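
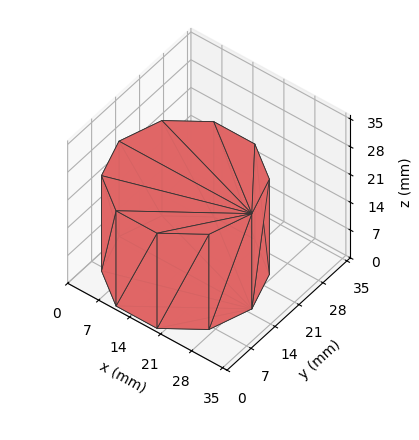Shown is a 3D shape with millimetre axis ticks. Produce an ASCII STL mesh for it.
Reading the render: the shape is a regular 10-sided prism (a cylinder approximated with 10 flat sides), circumscribed radius ≈ 15 mm, height ≈ 24 mm (dimensions read to the nearest mm from the axis ticks). For the STL, each face is triangulated and given an outward normal.

solid part
  facet normal 0.0000 0.0000 -1.0000
    outer loop
      vertex 19.635 29.266 0.000
      vertex 27.135 23.817 0.000
      vertex 30.000 15.000 0.000
    endloop
  endfacet
  facet normal 0.0000 0.0000 -1.0000
    outer loop
      vertex 10.365 29.266 0.000
      vertex 19.635 29.266 0.000
      vertex 30.000 15.000 0.000
    endloop
  endfacet
  facet normal 0.0000 0.0000 -1.0000
    outer loop
      vertex 2.865 23.817 0.000
      vertex 10.365 29.266 0.000
      vertex 30.000 15.000 0.000
    endloop
  endfacet
  facet normal 0.0000 0.0000 -1.0000
    outer loop
      vertex 0.000 15.000 0.000
      vertex 2.865 23.817 0.000
      vertex 30.000 15.000 0.000
    endloop
  endfacet
  facet normal 0.0000 0.0000 -1.0000
    outer loop
      vertex 2.865 6.183 0.000
      vertex 0.000 15.000 0.000
      vertex 30.000 15.000 0.000
    endloop
  endfacet
  facet normal 0.0000 0.0000 -1.0000
    outer loop
      vertex 10.365 0.734 0.000
      vertex 2.865 6.183 0.000
      vertex 30.000 15.000 0.000
    endloop
  endfacet
  facet normal 0.0000 0.0000 -1.0000
    outer loop
      vertex 19.635 0.734 0.000
      vertex 10.365 0.734 0.000
      vertex 30.000 15.000 0.000
    endloop
  endfacet
  facet normal 0.0000 0.0000 -1.0000
    outer loop
      vertex 27.135 6.183 0.000
      vertex 19.635 0.734 0.000
      vertex 30.000 15.000 0.000
    endloop
  endfacet
  facet normal 0.0000 0.0000 1.0000
    outer loop
      vertex 30.000 15.000 24.000
      vertex 27.135 23.817 24.000
      vertex 19.635 29.266 24.000
    endloop
  endfacet
  facet normal 0.0000 0.0000 1.0000
    outer loop
      vertex 30.000 15.000 24.000
      vertex 19.635 29.266 24.000
      vertex 10.365 29.266 24.000
    endloop
  endfacet
  facet normal 0.0000 0.0000 1.0000
    outer loop
      vertex 30.000 15.000 24.000
      vertex 10.365 29.266 24.000
      vertex 2.865 23.817 24.000
    endloop
  endfacet
  facet normal 0.0000 0.0000 1.0000
    outer loop
      vertex 30.000 15.000 24.000
      vertex 2.865 23.817 24.000
      vertex 0.000 15.000 24.000
    endloop
  endfacet
  facet normal 0.0000 0.0000 1.0000
    outer loop
      vertex 30.000 15.000 24.000
      vertex 0.000 15.000 24.000
      vertex 2.865 6.183 24.000
    endloop
  endfacet
  facet normal 0.0000 0.0000 1.0000
    outer loop
      vertex 30.000 15.000 24.000
      vertex 2.865 6.183 24.000
      vertex 10.365 0.734 24.000
    endloop
  endfacet
  facet normal 0.0000 0.0000 1.0000
    outer loop
      vertex 30.000 15.000 24.000
      vertex 10.365 0.734 24.000
      vertex 19.635 0.734 24.000
    endloop
  endfacet
  facet normal 0.0000 0.0000 1.0000
    outer loop
      vertex 30.000 15.000 24.000
      vertex 19.635 0.734 24.000
      vertex 27.135 6.183 24.000
    endloop
  endfacet
  facet normal 0.9511 0.3090 0.0000
    outer loop
      vertex 30.000 15.000 0.000
      vertex 27.135 23.817 0.000
      vertex 27.135 23.817 24.000
    endloop
  endfacet
  facet normal 0.9511 0.3090 0.0000
    outer loop
      vertex 30.000 15.000 0.000
      vertex 27.135 23.817 24.000
      vertex 30.000 15.000 24.000
    endloop
  endfacet
  facet normal 0.5878 0.8090 0.0000
    outer loop
      vertex 27.135 23.817 0.000
      vertex 19.635 29.266 0.000
      vertex 19.635 29.266 24.000
    endloop
  endfacet
  facet normal 0.5878 0.8090 0.0000
    outer loop
      vertex 27.135 23.817 0.000
      vertex 19.635 29.266 24.000
      vertex 27.135 23.817 24.000
    endloop
  endfacet
  facet normal 0.0000 1.0000 0.0000
    outer loop
      vertex 19.635 29.266 0.000
      vertex 10.365 29.266 0.000
      vertex 10.365 29.266 24.000
    endloop
  endfacet
  facet normal 0.0000 1.0000 0.0000
    outer loop
      vertex 19.635 29.266 0.000
      vertex 10.365 29.266 24.000
      vertex 19.635 29.266 24.000
    endloop
  endfacet
  facet normal -0.5878 0.8090 0.0000
    outer loop
      vertex 10.365 29.266 0.000
      vertex 2.865 23.817 0.000
      vertex 2.865 23.817 24.000
    endloop
  endfacet
  facet normal -0.5878 0.8090 0.0000
    outer loop
      vertex 10.365 29.266 0.000
      vertex 2.865 23.817 24.000
      vertex 10.365 29.266 24.000
    endloop
  endfacet
  facet normal -0.9511 0.3090 0.0000
    outer loop
      vertex 2.865 23.817 0.000
      vertex 0.000 15.000 0.000
      vertex 0.000 15.000 24.000
    endloop
  endfacet
  facet normal -0.9511 0.3090 0.0000
    outer loop
      vertex 2.865 23.817 0.000
      vertex 0.000 15.000 24.000
      vertex 2.865 23.817 24.000
    endloop
  endfacet
  facet normal -0.9511 -0.3090 0.0000
    outer loop
      vertex 0.000 15.000 0.000
      vertex 2.865 6.183 0.000
      vertex 2.865 6.183 24.000
    endloop
  endfacet
  facet normal -0.9511 -0.3090 0.0000
    outer loop
      vertex 0.000 15.000 0.000
      vertex 2.865 6.183 24.000
      vertex 0.000 15.000 24.000
    endloop
  endfacet
  facet normal -0.5878 -0.8090 0.0000
    outer loop
      vertex 2.865 6.183 0.000
      vertex 10.365 0.734 0.000
      vertex 10.365 0.734 24.000
    endloop
  endfacet
  facet normal -0.5878 -0.8090 0.0000
    outer loop
      vertex 2.865 6.183 0.000
      vertex 10.365 0.734 24.000
      vertex 2.865 6.183 24.000
    endloop
  endfacet
  facet normal 0.0000 -1.0000 0.0000
    outer loop
      vertex 10.365 0.734 0.000
      vertex 19.635 0.734 0.000
      vertex 19.635 0.734 24.000
    endloop
  endfacet
  facet normal 0.0000 -1.0000 0.0000
    outer loop
      vertex 10.365 0.734 0.000
      vertex 19.635 0.734 24.000
      vertex 10.365 0.734 24.000
    endloop
  endfacet
  facet normal 0.5878 -0.8090 0.0000
    outer loop
      vertex 19.635 0.734 0.000
      vertex 27.135 6.183 0.000
      vertex 27.135 6.183 24.000
    endloop
  endfacet
  facet normal 0.5878 -0.8090 0.0000
    outer loop
      vertex 19.635 0.734 0.000
      vertex 27.135 6.183 24.000
      vertex 19.635 0.734 24.000
    endloop
  endfacet
  facet normal 0.9511 -0.3090 0.0000
    outer loop
      vertex 27.135 6.183 0.000
      vertex 30.000 15.000 0.000
      vertex 30.000 15.000 24.000
    endloop
  endfacet
  facet normal 0.9511 -0.3090 0.0000
    outer loop
      vertex 27.135 6.183 0.000
      vertex 30.000 15.000 24.000
      vertex 27.135 6.183 24.000
    endloop
  endfacet
endsolid part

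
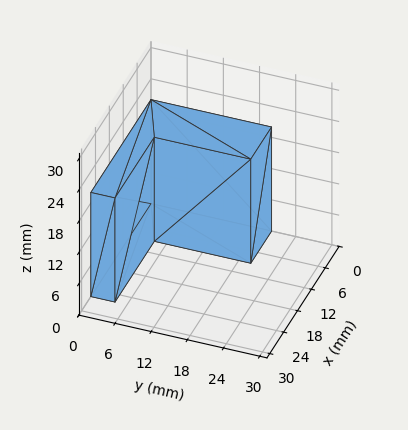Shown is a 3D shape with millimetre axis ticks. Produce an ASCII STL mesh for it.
Reading the render: the shape is an L-shaped prism: outer 26 × 20 mm, arm thicknesses ≈ 4 mm (horizontal) and 9 mm (vertical), extruded 20 mm in z (dimensions read to the nearest mm from the axis ticks). For the STL, each face is triangulated and given an outward normal.

solid part
  facet normal 0.0000 0.0000 -1.0000
    outer loop
      vertex 26.000 4.000 0.000
      vertex 26.000 0.000 0.000
      vertex 0.000 0.000 0.000
    endloop
  endfacet
  facet normal 0.0000 0.0000 -1.0000
    outer loop
      vertex 9.000 4.000 0.000
      vertex 26.000 4.000 0.000
      vertex 0.000 0.000 0.000
    endloop
  endfacet
  facet normal 0.0000 0.0000 -1.0000
    outer loop
      vertex 9.000 20.000 0.000
      vertex 9.000 4.000 0.000
      vertex 0.000 0.000 0.000
    endloop
  endfacet
  facet normal 0.0000 0.0000 -1.0000
    outer loop
      vertex 0.000 20.000 0.000
      vertex 9.000 20.000 0.000
      vertex 0.000 0.000 0.000
    endloop
  endfacet
  facet normal 0.0000 0.0000 1.0000
    outer loop
      vertex 0.000 0.000 20.000
      vertex 26.000 0.000 20.000
      vertex 26.000 4.000 20.000
    endloop
  endfacet
  facet normal 0.0000 0.0000 1.0000
    outer loop
      vertex 0.000 0.000 20.000
      vertex 26.000 4.000 20.000
      vertex 9.000 4.000 20.000
    endloop
  endfacet
  facet normal 0.0000 0.0000 1.0000
    outer loop
      vertex 0.000 0.000 20.000
      vertex 9.000 4.000 20.000
      vertex 9.000 20.000 20.000
    endloop
  endfacet
  facet normal 0.0000 0.0000 1.0000
    outer loop
      vertex 0.000 0.000 20.000
      vertex 9.000 20.000 20.000
      vertex 0.000 20.000 20.000
    endloop
  endfacet
  facet normal 0.0000 -1.0000 0.0000
    outer loop
      vertex 0.000 0.000 0.000
      vertex 26.000 0.000 0.000
      vertex 26.000 0.000 20.000
    endloop
  endfacet
  facet normal 0.0000 -1.0000 0.0000
    outer loop
      vertex 0.000 0.000 0.000
      vertex 26.000 0.000 20.000
      vertex 0.000 0.000 20.000
    endloop
  endfacet
  facet normal 1.0000 0.0000 0.0000
    outer loop
      vertex 26.000 0.000 0.000
      vertex 26.000 4.000 0.000
      vertex 26.000 4.000 20.000
    endloop
  endfacet
  facet normal 1.0000 0.0000 0.0000
    outer loop
      vertex 26.000 0.000 0.000
      vertex 26.000 4.000 20.000
      vertex 26.000 0.000 20.000
    endloop
  endfacet
  facet normal 0.0000 1.0000 0.0000
    outer loop
      vertex 26.000 4.000 0.000
      vertex 9.000 4.000 0.000
      vertex 9.000 4.000 20.000
    endloop
  endfacet
  facet normal 0.0000 1.0000 0.0000
    outer loop
      vertex 26.000 4.000 0.000
      vertex 9.000 4.000 20.000
      vertex 26.000 4.000 20.000
    endloop
  endfacet
  facet normal 1.0000 0.0000 0.0000
    outer loop
      vertex 9.000 4.000 0.000
      vertex 9.000 20.000 0.000
      vertex 9.000 20.000 20.000
    endloop
  endfacet
  facet normal 1.0000 0.0000 0.0000
    outer loop
      vertex 9.000 4.000 0.000
      vertex 9.000 20.000 20.000
      vertex 9.000 4.000 20.000
    endloop
  endfacet
  facet normal 0.0000 1.0000 0.0000
    outer loop
      vertex 9.000 20.000 0.000
      vertex 0.000 20.000 0.000
      vertex 0.000 20.000 20.000
    endloop
  endfacet
  facet normal 0.0000 1.0000 0.0000
    outer loop
      vertex 9.000 20.000 0.000
      vertex 0.000 20.000 20.000
      vertex 9.000 20.000 20.000
    endloop
  endfacet
  facet normal -1.0000 0.0000 0.0000
    outer loop
      vertex 0.000 20.000 0.000
      vertex 0.000 0.000 0.000
      vertex 0.000 0.000 20.000
    endloop
  endfacet
  facet normal -1.0000 0.0000 0.0000
    outer loop
      vertex 0.000 20.000 0.000
      vertex 0.000 0.000 20.000
      vertex 0.000 20.000 20.000
    endloop
  endfacet
endsolid part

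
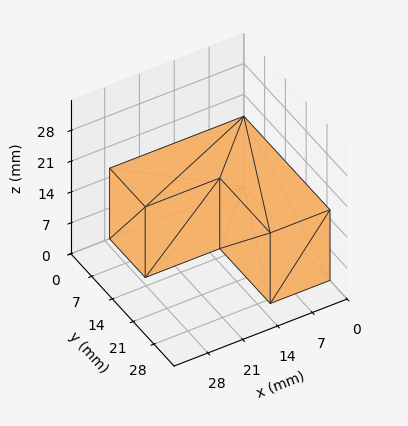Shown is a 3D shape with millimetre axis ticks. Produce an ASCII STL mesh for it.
Reading the render: the shape is an L-shaped prism: outer 27 × 29 mm, arm thicknesses ≈ 12 mm (horizontal) and 12 mm (vertical), extruded 16 mm in z (dimensions read to the nearest mm from the axis ticks). For the STL, each face is triangulated and given an outward normal.

solid part
  facet normal 0.0000 0.0000 -1.0000
    outer loop
      vertex 27.000 12.000 0.000
      vertex 27.000 0.000 0.000
      vertex 0.000 0.000 0.000
    endloop
  endfacet
  facet normal 0.0000 0.0000 -1.0000
    outer loop
      vertex 12.000 12.000 0.000
      vertex 27.000 12.000 0.000
      vertex 0.000 0.000 0.000
    endloop
  endfacet
  facet normal 0.0000 0.0000 -1.0000
    outer loop
      vertex 12.000 29.000 0.000
      vertex 12.000 12.000 0.000
      vertex 0.000 0.000 0.000
    endloop
  endfacet
  facet normal 0.0000 0.0000 -1.0000
    outer loop
      vertex 0.000 29.000 0.000
      vertex 12.000 29.000 0.000
      vertex 0.000 0.000 0.000
    endloop
  endfacet
  facet normal 0.0000 0.0000 1.0000
    outer loop
      vertex 0.000 0.000 16.000
      vertex 27.000 0.000 16.000
      vertex 27.000 12.000 16.000
    endloop
  endfacet
  facet normal 0.0000 0.0000 1.0000
    outer loop
      vertex 0.000 0.000 16.000
      vertex 27.000 12.000 16.000
      vertex 12.000 12.000 16.000
    endloop
  endfacet
  facet normal 0.0000 0.0000 1.0000
    outer loop
      vertex 0.000 0.000 16.000
      vertex 12.000 12.000 16.000
      vertex 12.000 29.000 16.000
    endloop
  endfacet
  facet normal 0.0000 0.0000 1.0000
    outer loop
      vertex 0.000 0.000 16.000
      vertex 12.000 29.000 16.000
      vertex 0.000 29.000 16.000
    endloop
  endfacet
  facet normal 0.0000 -1.0000 0.0000
    outer loop
      vertex 0.000 0.000 0.000
      vertex 27.000 0.000 0.000
      vertex 27.000 0.000 16.000
    endloop
  endfacet
  facet normal 0.0000 -1.0000 0.0000
    outer loop
      vertex 0.000 0.000 0.000
      vertex 27.000 0.000 16.000
      vertex 0.000 0.000 16.000
    endloop
  endfacet
  facet normal 1.0000 0.0000 0.0000
    outer loop
      vertex 27.000 0.000 0.000
      vertex 27.000 12.000 0.000
      vertex 27.000 12.000 16.000
    endloop
  endfacet
  facet normal 1.0000 0.0000 0.0000
    outer loop
      vertex 27.000 0.000 0.000
      vertex 27.000 12.000 16.000
      vertex 27.000 0.000 16.000
    endloop
  endfacet
  facet normal 0.0000 1.0000 0.0000
    outer loop
      vertex 27.000 12.000 0.000
      vertex 12.000 12.000 0.000
      vertex 12.000 12.000 16.000
    endloop
  endfacet
  facet normal 0.0000 1.0000 0.0000
    outer loop
      vertex 27.000 12.000 0.000
      vertex 12.000 12.000 16.000
      vertex 27.000 12.000 16.000
    endloop
  endfacet
  facet normal 1.0000 0.0000 0.0000
    outer loop
      vertex 12.000 12.000 0.000
      vertex 12.000 29.000 0.000
      vertex 12.000 29.000 16.000
    endloop
  endfacet
  facet normal 1.0000 0.0000 0.0000
    outer loop
      vertex 12.000 12.000 0.000
      vertex 12.000 29.000 16.000
      vertex 12.000 12.000 16.000
    endloop
  endfacet
  facet normal 0.0000 1.0000 0.0000
    outer loop
      vertex 12.000 29.000 0.000
      vertex 0.000 29.000 0.000
      vertex 0.000 29.000 16.000
    endloop
  endfacet
  facet normal 0.0000 1.0000 0.0000
    outer loop
      vertex 12.000 29.000 0.000
      vertex 0.000 29.000 16.000
      vertex 12.000 29.000 16.000
    endloop
  endfacet
  facet normal -1.0000 0.0000 0.0000
    outer loop
      vertex 0.000 29.000 0.000
      vertex 0.000 0.000 0.000
      vertex 0.000 0.000 16.000
    endloop
  endfacet
  facet normal -1.0000 0.0000 0.0000
    outer loop
      vertex 0.000 29.000 0.000
      vertex 0.000 0.000 16.000
      vertex 0.000 29.000 16.000
    endloop
  endfacet
endsolid part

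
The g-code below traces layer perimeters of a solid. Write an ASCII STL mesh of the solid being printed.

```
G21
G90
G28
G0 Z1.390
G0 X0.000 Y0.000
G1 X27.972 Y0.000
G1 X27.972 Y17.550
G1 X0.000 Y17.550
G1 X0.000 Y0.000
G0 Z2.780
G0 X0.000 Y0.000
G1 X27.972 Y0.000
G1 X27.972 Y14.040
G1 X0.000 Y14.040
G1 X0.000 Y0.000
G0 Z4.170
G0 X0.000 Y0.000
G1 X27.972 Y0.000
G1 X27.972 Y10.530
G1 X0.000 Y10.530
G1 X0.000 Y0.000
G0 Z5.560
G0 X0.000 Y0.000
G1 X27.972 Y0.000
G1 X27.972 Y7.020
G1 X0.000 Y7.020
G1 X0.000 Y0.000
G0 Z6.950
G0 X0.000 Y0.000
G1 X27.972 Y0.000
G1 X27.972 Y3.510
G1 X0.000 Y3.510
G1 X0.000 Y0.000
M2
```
solid part
  facet normal 0.0000 0.0000 -1.0000
    outer loop
      vertex 27.972 21.060 0.000
      vertex 27.972 0.000 0.000
      vertex 0.000 0.000 0.000
    endloop
  endfacet
  facet normal 0.0000 0.0000 -1.0000
    outer loop
      vertex 0.000 21.060 0.000
      vertex 27.972 21.060 0.000
      vertex 0.000 0.000 0.000
    endloop
  endfacet
  facet normal 0.0000 -1.0000 0.0000
    outer loop
      vertex 0.000 0.000 0.000
      vertex 27.972 0.000 0.000
      vertex 27.972 0.000 8.340
    endloop
  endfacet
  facet normal 0.0000 -1.0000 0.0000
    outer loop
      vertex 0.000 0.000 0.000
      vertex 27.972 0.000 8.340
      vertex 0.000 0.000 8.340
    endloop
  endfacet
  facet normal 0.0000 0.3682 0.9297
    outer loop
      vertex 0.000 0.000 8.340
      vertex 27.972 0.000 8.340
      vertex 27.972 21.060 0.000
    endloop
  endfacet
  facet normal 0.0000 0.3682 0.9297
    outer loop
      vertex 0.000 0.000 8.340
      vertex 27.972 21.060 0.000
      vertex 0.000 21.060 0.000
    endloop
  endfacet
  facet normal -1.0000 0.0000 0.0000
    outer loop
      vertex 0.000 0.000 8.340
      vertex 0.000 21.060 0.000
      vertex 0.000 0.000 0.000
    endloop
  endfacet
  facet normal 1.0000 0.0000 0.0000
    outer loop
      vertex 27.972 0.000 0.000
      vertex 27.972 21.060 0.000
      vertex 27.972 0.000 8.340
    endloop
  endfacet
endsolid part

The G0 Z moves step by Δz≈1.390 mm. The G1 loops shrink linearly with z, so the solid tapers from its base footprint up to z≈8.34. Closing with a flat bottom cap and the tapered top and triangulating gives 8 facets — a wedge (ramp): 28 × 21.1 mm base, rising to 8.34 mm along the y=0 edge and sloping linearly to z=0 at y=21.1.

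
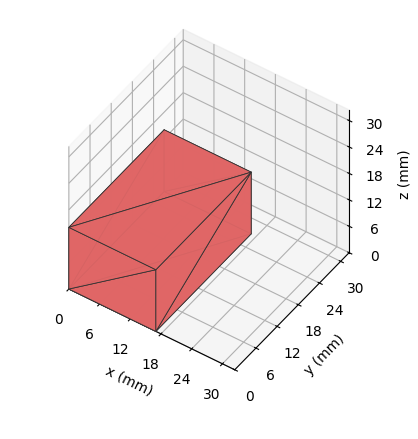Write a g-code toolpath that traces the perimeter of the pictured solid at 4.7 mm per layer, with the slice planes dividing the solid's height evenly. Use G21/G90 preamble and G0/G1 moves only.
Reading the render: the shape is a rectangular box, roughly 17 × 27 mm footprint and 14 mm tall (dimensions read to the nearest mm from the axis ticks). For the g-code, the solid's height is divided into equal slices at the stated Δz and each level perimeter traced with G1 moves after a G0 lift.

; perimeter-only toolpath
G21 ; units = mm
G90 ; absolute positioning
G28 ; home
; layer 1
G0 Z4.7
G0 X0.0 Y0.0
G1 X17.0 Y0.0
G1 X17.0 Y27.0
G1 X0.0 Y27.0
G1 X0.0 Y0.0
; layer 2
G0 Z9.3
G0 X0.0 Y0.0
G1 X17.0 Y0.0
G1 X17.0 Y27.0
G1 X0.0 Y27.0
G1 X0.0 Y0.0
; layer 3
G0 Z14.0
G0 X0.0 Y0.0
G1 X17.0 Y0.0
G1 X17.0 Y27.0
G1 X0.0 Y27.0
G1 X0.0 Y0.0
M2 ; end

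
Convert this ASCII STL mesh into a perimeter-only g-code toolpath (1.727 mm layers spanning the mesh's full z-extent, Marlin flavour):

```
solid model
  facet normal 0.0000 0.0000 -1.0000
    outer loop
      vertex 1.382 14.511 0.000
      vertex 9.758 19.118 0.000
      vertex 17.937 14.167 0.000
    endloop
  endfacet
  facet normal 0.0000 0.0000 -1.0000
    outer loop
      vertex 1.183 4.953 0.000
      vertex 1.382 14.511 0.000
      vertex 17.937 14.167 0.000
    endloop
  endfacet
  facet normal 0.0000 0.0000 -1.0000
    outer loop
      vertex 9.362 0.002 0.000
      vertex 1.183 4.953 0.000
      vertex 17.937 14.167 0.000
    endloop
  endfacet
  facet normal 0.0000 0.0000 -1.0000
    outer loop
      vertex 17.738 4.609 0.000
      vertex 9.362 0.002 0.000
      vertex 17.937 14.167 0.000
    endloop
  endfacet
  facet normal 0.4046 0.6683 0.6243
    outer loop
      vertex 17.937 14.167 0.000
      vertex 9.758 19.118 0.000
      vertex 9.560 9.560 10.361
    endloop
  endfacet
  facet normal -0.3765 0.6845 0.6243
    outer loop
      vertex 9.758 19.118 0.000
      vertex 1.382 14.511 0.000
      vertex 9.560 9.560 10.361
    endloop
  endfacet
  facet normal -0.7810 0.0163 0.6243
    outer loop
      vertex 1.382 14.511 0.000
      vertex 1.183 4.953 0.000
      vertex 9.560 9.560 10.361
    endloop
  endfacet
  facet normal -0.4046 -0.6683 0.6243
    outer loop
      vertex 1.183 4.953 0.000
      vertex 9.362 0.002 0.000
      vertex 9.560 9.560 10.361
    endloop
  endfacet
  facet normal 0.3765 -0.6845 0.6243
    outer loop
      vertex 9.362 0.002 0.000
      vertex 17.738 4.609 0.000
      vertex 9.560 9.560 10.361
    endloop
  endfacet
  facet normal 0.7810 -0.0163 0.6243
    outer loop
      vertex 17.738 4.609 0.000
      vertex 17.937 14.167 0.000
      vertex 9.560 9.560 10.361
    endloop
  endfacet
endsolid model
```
; perimeter-only toolpath
G21 ; units = mm
G90 ; absolute positioning
G28 ; home
; layer 1
G0 Z1.727
G0 X16.541 Y13.399
G1 X9.725 Y17.525
G1 X2.745 Y13.686
G1 X2.579 Y5.721
G1 X9.395 Y1.595
G1 X16.375 Y5.434
G1 X16.541 Y13.399
; layer 2
G0 Z3.454
G0 X15.145 Y12.631
G1 X9.692 Y15.932
G1 X4.108 Y12.861
G1 X3.975 Y6.489
G1 X9.428 Y3.188
G1 X15.012 Y6.259
G1 X15.145 Y12.631
; layer 3
G0 Z5.181
G0 X13.748 Y11.864
G1 X9.659 Y14.339
G1 X5.471 Y12.035
G1 X5.372 Y7.257
G1 X9.461 Y4.781
G1 X13.649 Y7.085
G1 X13.748 Y11.864
; layer 4
G0 Z6.907
G0 X12.352 Y11.096
G1 X9.626 Y12.746
G1 X6.834 Y11.210
G1 X6.768 Y8.024
G1 X9.494 Y6.374
G1 X12.286 Y7.910
G1 X12.352 Y11.096
; layer 5
G0 Z8.634
G0 X10.956 Y10.328
G1 X9.593 Y11.153
G1 X8.197 Y10.385
G1 X8.164 Y8.792
G1 X9.527 Y7.967
G1 X10.923 Y8.735
G1 X10.956 Y10.328
M2 ; end

The solid is a regular 6-sided pyramid, base circumscribed radius ≈ 9.56 mm, apex at z ≈ 10.4 mm. Slicing at Δz = 1.727 mm — 6 equal slices spanning the solid's height, so layer i sits at z = i·h/6 — gives 5 non-empty perimeters. Each is a 6-segment closed polygon; G0 lifts to the layer z and rapids to the start vertex, then G1 traces the edges. The cross-section shrinks linearly with z (the slice at the apex is degenerate and omitted).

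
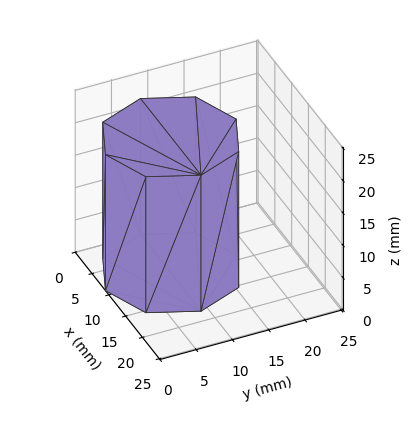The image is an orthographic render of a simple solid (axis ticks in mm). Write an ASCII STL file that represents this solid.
Reading the render: the shape is a regular 8-sided prism (a cylinder approximated with 8 flat sides), circumscribed radius ≈ 9 mm, height ≈ 21 mm (dimensions read to the nearest mm from the axis ticks). For the STL, each face is triangulated and given an outward normal.

solid part
  facet normal 0.0000 0.0000 -1.0000
    outer loop
      vertex 9.0 18.0 0.0
      vertex 15.4 15.4 0.0
      vertex 18.0 9.0 0.0
    endloop
  endfacet
  facet normal 0.0000 0.0000 -1.0000
    outer loop
      vertex 2.6 15.4 0.0
      vertex 9.0 18.0 0.0
      vertex 18.0 9.0 0.0
    endloop
  endfacet
  facet normal 0.0000 0.0000 -1.0000
    outer loop
      vertex 0.0 9.0 0.0
      vertex 2.6 15.4 0.0
      vertex 18.0 9.0 0.0
    endloop
  endfacet
  facet normal 0.0000 0.0000 -1.0000
    outer loop
      vertex 2.6 2.6 0.0
      vertex 0.0 9.0 0.0
      vertex 18.0 9.0 0.0
    endloop
  endfacet
  facet normal 0.0000 0.0000 -1.0000
    outer loop
      vertex 9.0 0.0 0.0
      vertex 2.6 2.6 0.0
      vertex 18.0 9.0 0.0
    endloop
  endfacet
  facet normal 0.0000 0.0000 -1.0000
    outer loop
      vertex 15.4 2.6 0.0
      vertex 9.0 0.0 0.0
      vertex 18.0 9.0 0.0
    endloop
  endfacet
  facet normal 0.0000 0.0000 1.0000
    outer loop
      vertex 18.0 9.0 21.0
      vertex 15.4 15.4 21.0
      vertex 9.0 18.0 21.0
    endloop
  endfacet
  facet normal 0.0000 0.0000 1.0000
    outer loop
      vertex 18.0 9.0 21.0
      vertex 9.0 18.0 21.0
      vertex 2.6 15.4 21.0
    endloop
  endfacet
  facet normal 0.0000 0.0000 1.0000
    outer loop
      vertex 18.0 9.0 21.0
      vertex 2.6 15.4 21.0
      vertex 0.0 9.0 21.0
    endloop
  endfacet
  facet normal 0.0000 0.0000 1.0000
    outer loop
      vertex 18.0 9.0 21.0
      vertex 0.0 9.0 21.0
      vertex 2.6 2.6 21.0
    endloop
  endfacet
  facet normal 0.0000 0.0000 1.0000
    outer loop
      vertex 18.0 9.0 21.0
      vertex 2.6 2.6 21.0
      vertex 9.0 0.0 21.0
    endloop
  endfacet
  facet normal 0.0000 0.0000 1.0000
    outer loop
      vertex 18.0 9.0 21.0
      vertex 9.0 0.0 21.0
      vertex 15.4 2.6 21.0
    endloop
  endfacet
  facet normal 0.9265 0.3764 0.0000
    outer loop
      vertex 18.0 9.0 0.0
      vertex 15.4 15.4 0.0
      vertex 15.4 15.4 21.0
    endloop
  endfacet
  facet normal 0.9265 0.3764 0.0000
    outer loop
      vertex 18.0 9.0 0.0
      vertex 15.4 15.4 21.0
      vertex 18.0 9.0 21.0
    endloop
  endfacet
  facet normal 0.3764 0.9265 0.0000
    outer loop
      vertex 15.4 15.4 0.0
      vertex 9.0 18.0 0.0
      vertex 9.0 18.0 21.0
    endloop
  endfacet
  facet normal 0.3764 0.9265 0.0000
    outer loop
      vertex 15.4 15.4 0.0
      vertex 9.0 18.0 21.0
      vertex 15.4 15.4 21.0
    endloop
  endfacet
  facet normal -0.3764 0.9265 0.0000
    outer loop
      vertex 9.0 18.0 0.0
      vertex 2.6 15.4 0.0
      vertex 2.6 15.4 21.0
    endloop
  endfacet
  facet normal -0.3764 0.9265 0.0000
    outer loop
      vertex 9.0 18.0 0.0
      vertex 2.6 15.4 21.0
      vertex 9.0 18.0 21.0
    endloop
  endfacet
  facet normal -0.9265 0.3764 0.0000
    outer loop
      vertex 2.6 15.4 0.0
      vertex 0.0 9.0 0.0
      vertex 0.0 9.0 21.0
    endloop
  endfacet
  facet normal -0.9265 0.3764 0.0000
    outer loop
      vertex 2.6 15.4 0.0
      vertex 0.0 9.0 21.0
      vertex 2.6 15.4 21.0
    endloop
  endfacet
  facet normal -0.9265 -0.3764 0.0000
    outer loop
      vertex 0.0 9.0 0.0
      vertex 2.6 2.6 0.0
      vertex 2.6 2.6 21.0
    endloop
  endfacet
  facet normal -0.9265 -0.3764 0.0000
    outer loop
      vertex 0.0 9.0 0.0
      vertex 2.6 2.6 21.0
      vertex 0.0 9.0 21.0
    endloop
  endfacet
  facet normal -0.3764 -0.9265 0.0000
    outer loop
      vertex 2.6 2.6 0.0
      vertex 9.0 0.0 0.0
      vertex 9.0 0.0 21.0
    endloop
  endfacet
  facet normal -0.3764 -0.9265 0.0000
    outer loop
      vertex 2.6 2.6 0.0
      vertex 9.0 0.0 21.0
      vertex 2.6 2.6 21.0
    endloop
  endfacet
  facet normal 0.3764 -0.9265 0.0000
    outer loop
      vertex 9.0 0.0 0.0
      vertex 15.4 2.6 0.0
      vertex 15.4 2.6 21.0
    endloop
  endfacet
  facet normal 0.3764 -0.9265 0.0000
    outer loop
      vertex 9.0 0.0 0.0
      vertex 15.4 2.6 21.0
      vertex 9.0 0.0 21.0
    endloop
  endfacet
  facet normal 0.9265 -0.3764 0.0000
    outer loop
      vertex 15.4 2.6 0.0
      vertex 18.0 9.0 0.0
      vertex 18.0 9.0 21.0
    endloop
  endfacet
  facet normal 0.9265 -0.3764 0.0000
    outer loop
      vertex 15.4 2.6 0.0
      vertex 18.0 9.0 21.0
      vertex 15.4 2.6 21.0
    endloop
  endfacet
endsolid part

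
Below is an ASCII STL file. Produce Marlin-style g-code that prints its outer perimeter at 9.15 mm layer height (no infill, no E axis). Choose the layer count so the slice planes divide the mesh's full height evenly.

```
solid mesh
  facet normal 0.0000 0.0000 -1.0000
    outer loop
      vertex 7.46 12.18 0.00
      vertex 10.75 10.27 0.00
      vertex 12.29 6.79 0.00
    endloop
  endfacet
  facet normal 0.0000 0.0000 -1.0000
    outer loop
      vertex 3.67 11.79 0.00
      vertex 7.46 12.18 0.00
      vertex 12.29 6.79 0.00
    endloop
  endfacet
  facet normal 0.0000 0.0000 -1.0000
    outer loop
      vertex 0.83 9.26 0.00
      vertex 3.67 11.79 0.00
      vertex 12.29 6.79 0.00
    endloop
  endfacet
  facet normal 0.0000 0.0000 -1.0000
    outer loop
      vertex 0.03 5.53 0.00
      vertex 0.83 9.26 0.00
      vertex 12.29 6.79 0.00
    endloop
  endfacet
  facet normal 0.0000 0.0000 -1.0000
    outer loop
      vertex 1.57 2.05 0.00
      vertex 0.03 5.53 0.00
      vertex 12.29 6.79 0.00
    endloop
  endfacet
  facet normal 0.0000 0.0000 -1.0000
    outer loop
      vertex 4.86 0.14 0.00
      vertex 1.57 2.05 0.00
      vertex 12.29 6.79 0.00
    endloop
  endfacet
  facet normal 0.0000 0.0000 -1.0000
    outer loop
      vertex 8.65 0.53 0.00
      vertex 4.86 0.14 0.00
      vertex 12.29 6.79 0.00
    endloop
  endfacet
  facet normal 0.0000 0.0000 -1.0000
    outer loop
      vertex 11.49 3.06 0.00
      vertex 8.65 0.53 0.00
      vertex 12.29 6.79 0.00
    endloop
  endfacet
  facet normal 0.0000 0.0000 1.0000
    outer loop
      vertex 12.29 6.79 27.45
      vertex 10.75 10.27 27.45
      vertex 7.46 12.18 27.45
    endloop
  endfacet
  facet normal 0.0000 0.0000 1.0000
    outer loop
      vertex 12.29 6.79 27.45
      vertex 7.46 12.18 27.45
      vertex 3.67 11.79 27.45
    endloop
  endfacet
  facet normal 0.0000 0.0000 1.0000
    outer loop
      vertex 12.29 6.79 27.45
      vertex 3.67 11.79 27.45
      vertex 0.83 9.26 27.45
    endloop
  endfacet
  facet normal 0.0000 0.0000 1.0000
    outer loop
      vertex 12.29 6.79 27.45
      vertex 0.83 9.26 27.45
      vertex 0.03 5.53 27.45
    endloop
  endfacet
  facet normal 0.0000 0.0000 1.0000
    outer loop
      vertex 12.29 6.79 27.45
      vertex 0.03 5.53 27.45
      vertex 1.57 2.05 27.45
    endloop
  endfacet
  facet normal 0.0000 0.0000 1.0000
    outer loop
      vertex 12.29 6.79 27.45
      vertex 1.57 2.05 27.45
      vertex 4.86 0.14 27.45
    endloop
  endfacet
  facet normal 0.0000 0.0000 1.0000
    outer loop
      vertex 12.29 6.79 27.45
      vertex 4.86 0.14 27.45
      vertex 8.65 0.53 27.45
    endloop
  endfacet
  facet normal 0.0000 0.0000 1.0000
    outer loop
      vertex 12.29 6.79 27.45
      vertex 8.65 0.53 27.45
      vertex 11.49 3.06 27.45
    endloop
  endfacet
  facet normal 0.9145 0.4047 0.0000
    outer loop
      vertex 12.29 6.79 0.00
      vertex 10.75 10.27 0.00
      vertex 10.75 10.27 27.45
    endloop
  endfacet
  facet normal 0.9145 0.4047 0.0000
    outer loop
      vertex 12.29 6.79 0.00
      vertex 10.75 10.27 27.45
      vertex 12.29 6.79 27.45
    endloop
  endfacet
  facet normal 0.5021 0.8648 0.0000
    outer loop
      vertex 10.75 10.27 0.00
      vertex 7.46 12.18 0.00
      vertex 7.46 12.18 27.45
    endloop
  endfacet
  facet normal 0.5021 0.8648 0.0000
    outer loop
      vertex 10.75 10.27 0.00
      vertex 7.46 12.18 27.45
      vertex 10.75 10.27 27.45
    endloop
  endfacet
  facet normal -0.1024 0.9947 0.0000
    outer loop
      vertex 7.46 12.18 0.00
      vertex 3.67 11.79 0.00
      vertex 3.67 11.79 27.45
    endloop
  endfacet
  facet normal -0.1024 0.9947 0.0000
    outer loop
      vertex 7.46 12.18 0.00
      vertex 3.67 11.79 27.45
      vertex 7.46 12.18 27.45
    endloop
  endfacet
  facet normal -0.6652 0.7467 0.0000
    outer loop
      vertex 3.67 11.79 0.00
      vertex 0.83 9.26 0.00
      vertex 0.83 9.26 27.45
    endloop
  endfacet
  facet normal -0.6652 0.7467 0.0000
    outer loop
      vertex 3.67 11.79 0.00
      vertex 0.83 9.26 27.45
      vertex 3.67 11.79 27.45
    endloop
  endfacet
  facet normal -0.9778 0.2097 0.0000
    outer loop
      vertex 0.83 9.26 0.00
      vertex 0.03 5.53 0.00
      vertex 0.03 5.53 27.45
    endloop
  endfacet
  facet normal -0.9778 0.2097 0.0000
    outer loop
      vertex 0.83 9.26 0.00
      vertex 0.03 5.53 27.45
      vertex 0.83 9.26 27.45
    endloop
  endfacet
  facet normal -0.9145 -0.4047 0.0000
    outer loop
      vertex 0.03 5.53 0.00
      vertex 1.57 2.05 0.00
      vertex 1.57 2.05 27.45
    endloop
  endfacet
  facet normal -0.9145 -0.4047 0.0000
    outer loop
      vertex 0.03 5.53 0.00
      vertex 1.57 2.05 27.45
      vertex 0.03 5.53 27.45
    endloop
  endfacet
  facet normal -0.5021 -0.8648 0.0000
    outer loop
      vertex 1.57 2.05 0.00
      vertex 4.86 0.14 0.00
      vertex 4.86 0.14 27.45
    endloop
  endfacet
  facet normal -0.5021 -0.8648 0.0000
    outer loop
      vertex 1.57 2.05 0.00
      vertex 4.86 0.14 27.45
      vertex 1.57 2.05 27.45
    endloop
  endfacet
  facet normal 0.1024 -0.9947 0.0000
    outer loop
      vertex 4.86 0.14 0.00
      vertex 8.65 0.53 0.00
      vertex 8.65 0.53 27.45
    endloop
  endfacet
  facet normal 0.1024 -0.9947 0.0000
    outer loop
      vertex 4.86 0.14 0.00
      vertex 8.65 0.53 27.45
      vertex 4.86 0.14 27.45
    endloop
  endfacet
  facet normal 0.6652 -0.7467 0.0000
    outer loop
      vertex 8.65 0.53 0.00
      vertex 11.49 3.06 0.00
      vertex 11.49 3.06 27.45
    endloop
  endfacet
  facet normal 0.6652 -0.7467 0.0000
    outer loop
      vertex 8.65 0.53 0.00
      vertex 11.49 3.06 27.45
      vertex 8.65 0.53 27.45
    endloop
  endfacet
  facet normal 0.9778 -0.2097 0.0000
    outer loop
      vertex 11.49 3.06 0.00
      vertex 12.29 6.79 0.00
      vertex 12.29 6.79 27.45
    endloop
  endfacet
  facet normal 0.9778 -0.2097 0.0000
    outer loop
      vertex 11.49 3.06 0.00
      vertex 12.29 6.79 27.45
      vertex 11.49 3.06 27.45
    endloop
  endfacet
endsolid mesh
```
; perimeter-only toolpath
G21 ; units = mm
G90 ; absolute positioning
G28 ; home
; layer 1
G0 Z9.15
G0 X12.29 Y6.79
G1 X10.75 Y10.27
G1 X7.46 Y12.18
G1 X3.67 Y11.79
G1 X0.83 Y9.26
G1 X0.03 Y5.53
G1 X1.57 Y2.05
G1 X4.86 Y0.14
G1 X8.65 Y0.53
G1 X11.49 Y3.06
G1 X12.29 Y6.79
; layer 2
G0 Z18.30
G0 X12.29 Y6.79
G1 X10.75 Y10.27
G1 X7.46 Y12.18
G1 X3.67 Y11.79
G1 X0.83 Y9.26
G1 X0.03 Y5.53
G1 X1.57 Y2.05
G1 X4.86 Y0.14
G1 X8.65 Y0.53
G1 X11.49 Y3.06
G1 X12.29 Y6.79
; layer 3
G0 Z27.45
G0 X12.29 Y6.79
G1 X10.75 Y10.27
G1 X7.46 Y12.18
G1 X3.67 Y11.79
G1 X0.83 Y9.26
G1 X0.03 Y5.53
G1 X1.57 Y2.05
G1 X4.86 Y0.14
G1 X8.65 Y0.53
G1 X11.49 Y3.06
G1 X12.29 Y6.79
M2 ; end

The solid is a regular 10-sided prism (a cylinder approximated with 10 flat sides), circumscribed radius ≈ 6.16 mm, height ≈ 27.4 mm. Slicing at Δz = 9.15 mm — 3 equal slices spanning the solid's height, so layer i sits at z = i·h/3 — gives 3 non-empty perimeters. Each is a 10-segment closed polygon; G0 lifts to the layer z and rapids to the start vertex, then G1 traces the edges.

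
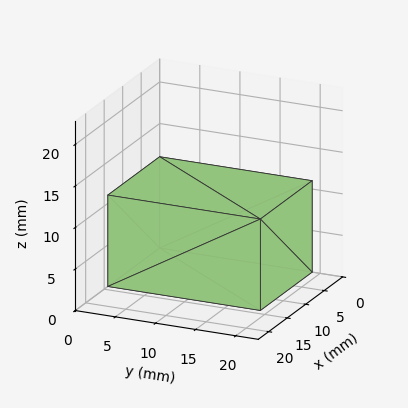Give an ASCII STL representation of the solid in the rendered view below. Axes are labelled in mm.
Reading the render: the shape is a rectangular box, roughly 14 × 19 mm footprint and 11 mm tall (dimensions read to the nearest mm from the axis ticks). For the STL, each face is triangulated and given an outward normal.

solid part
  facet normal 0.0000 0.0000 -1.0000
    outer loop
      vertex 14.00 19.00 0.00
      vertex 14.00 0.00 0.00
      vertex 0.00 0.00 0.00
    endloop
  endfacet
  facet normal 0.0000 0.0000 -1.0000
    outer loop
      vertex 0.00 19.00 0.00
      vertex 14.00 19.00 0.00
      vertex 0.00 0.00 0.00
    endloop
  endfacet
  facet normal 0.0000 0.0000 1.0000
    outer loop
      vertex 0.00 0.00 11.00
      vertex 14.00 0.00 11.00
      vertex 14.00 19.00 11.00
    endloop
  endfacet
  facet normal 0.0000 0.0000 1.0000
    outer loop
      vertex 0.00 0.00 11.00
      vertex 14.00 19.00 11.00
      vertex 0.00 19.00 11.00
    endloop
  endfacet
  facet normal 0.0000 -1.0000 0.0000
    outer loop
      vertex 0.00 0.00 0.00
      vertex 14.00 0.00 0.00
      vertex 14.00 0.00 11.00
    endloop
  endfacet
  facet normal 0.0000 -1.0000 0.0000
    outer loop
      vertex 0.00 0.00 0.00
      vertex 14.00 0.00 11.00
      vertex 0.00 0.00 11.00
    endloop
  endfacet
  facet normal 0.0000 1.0000 0.0000
    outer loop
      vertex 14.00 19.00 11.00
      vertex 14.00 19.00 0.00
      vertex 0.00 19.00 0.00
    endloop
  endfacet
  facet normal 0.0000 1.0000 0.0000
    outer loop
      vertex 0.00 19.00 11.00
      vertex 14.00 19.00 11.00
      vertex 0.00 19.00 0.00
    endloop
  endfacet
  facet normal -1.0000 0.0000 0.0000
    outer loop
      vertex 0.00 19.00 11.00
      vertex 0.00 19.00 0.00
      vertex 0.00 0.00 0.00
    endloop
  endfacet
  facet normal -1.0000 0.0000 0.0000
    outer loop
      vertex 0.00 0.00 11.00
      vertex 0.00 19.00 11.00
      vertex 0.00 0.00 0.00
    endloop
  endfacet
  facet normal 1.0000 0.0000 0.0000
    outer loop
      vertex 14.00 0.00 0.00
      vertex 14.00 19.00 0.00
      vertex 14.00 19.00 11.00
    endloop
  endfacet
  facet normal 1.0000 0.0000 0.0000
    outer loop
      vertex 14.00 0.00 0.00
      vertex 14.00 19.00 11.00
      vertex 14.00 0.00 11.00
    endloop
  endfacet
endsolid part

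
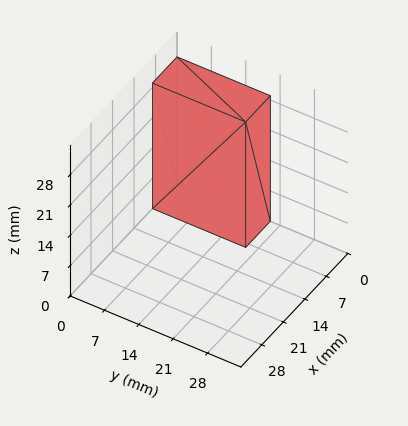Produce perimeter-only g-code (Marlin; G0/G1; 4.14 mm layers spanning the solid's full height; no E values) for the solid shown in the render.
Reading the render: the shape is a rectangular box, roughly 8 × 19 mm footprint and 29 mm tall (dimensions read to the nearest mm from the axis ticks). For the g-code, the solid's height is divided into equal slices at the stated Δz and each level perimeter traced with G1 moves after a G0 lift.

; perimeter-only toolpath
G21 ; units = mm
G90 ; absolute positioning
G28 ; home
; layer 1
G0 Z4.14
G0 X0.00 Y0.00
G1 X8.00 Y0.00
G1 X8.00 Y19.00
G1 X0.00 Y19.00
G1 X0.00 Y0.00
; layer 2
G0 Z8.29
G0 X0.00 Y0.00
G1 X8.00 Y0.00
G1 X8.00 Y19.00
G1 X0.00 Y19.00
G1 X0.00 Y0.00
; layer 3
G0 Z12.43
G0 X0.00 Y0.00
G1 X8.00 Y0.00
G1 X8.00 Y19.00
G1 X0.00 Y19.00
G1 X0.00 Y0.00
; layer 4
G0 Z16.57
G0 X0.00 Y0.00
G1 X8.00 Y0.00
G1 X8.00 Y19.00
G1 X0.00 Y19.00
G1 X0.00 Y0.00
; layer 5
G0 Z20.71
G0 X0.00 Y0.00
G1 X8.00 Y0.00
G1 X8.00 Y19.00
G1 X0.00 Y19.00
G1 X0.00 Y0.00
; layer 6
G0 Z24.86
G0 X0.00 Y0.00
G1 X8.00 Y0.00
G1 X8.00 Y19.00
G1 X0.00 Y19.00
G1 X0.00 Y0.00
; layer 7
G0 Z29.00
G0 X0.00 Y0.00
G1 X8.00 Y0.00
G1 X8.00 Y19.00
G1 X0.00 Y19.00
G1 X0.00 Y0.00
M2 ; end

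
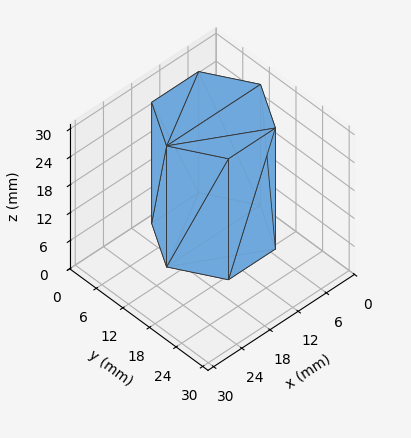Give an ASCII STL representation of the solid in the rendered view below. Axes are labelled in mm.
Reading the render: the shape is a regular 6-sided prism (a cylinder approximated with 6 flat sides), circumscribed radius ≈ 10 mm, height ≈ 26 mm (dimensions read to the nearest mm from the axis ticks). For the STL, each face is triangulated and given an outward normal.

solid part
  facet normal 0.0000 0.0000 -1.0000
    outer loop
      vertex 5.000 18.660 0.000
      vertex 15.000 18.660 0.000
      vertex 20.000 10.000 0.000
    endloop
  endfacet
  facet normal 0.0000 0.0000 -1.0000
    outer loop
      vertex 0.000 10.000 0.000
      vertex 5.000 18.660 0.000
      vertex 20.000 10.000 0.000
    endloop
  endfacet
  facet normal 0.0000 0.0000 -1.0000
    outer loop
      vertex 5.000 1.340 0.000
      vertex 0.000 10.000 0.000
      vertex 20.000 10.000 0.000
    endloop
  endfacet
  facet normal 0.0000 0.0000 -1.0000
    outer loop
      vertex 15.000 1.340 0.000
      vertex 5.000 1.340 0.000
      vertex 20.000 10.000 0.000
    endloop
  endfacet
  facet normal 0.0000 0.0000 1.0000
    outer loop
      vertex 20.000 10.000 26.000
      vertex 15.000 18.660 26.000
      vertex 5.000 18.660 26.000
    endloop
  endfacet
  facet normal 0.0000 0.0000 1.0000
    outer loop
      vertex 20.000 10.000 26.000
      vertex 5.000 18.660 26.000
      vertex 0.000 10.000 26.000
    endloop
  endfacet
  facet normal 0.0000 0.0000 1.0000
    outer loop
      vertex 20.000 10.000 26.000
      vertex 0.000 10.000 26.000
      vertex 5.000 1.340 26.000
    endloop
  endfacet
  facet normal 0.0000 0.0000 1.0000
    outer loop
      vertex 20.000 10.000 26.000
      vertex 5.000 1.340 26.000
      vertex 15.000 1.340 26.000
    endloop
  endfacet
  facet normal 0.8660 0.5000 0.0000
    outer loop
      vertex 20.000 10.000 0.000
      vertex 15.000 18.660 0.000
      vertex 15.000 18.660 26.000
    endloop
  endfacet
  facet normal 0.8660 0.5000 0.0000
    outer loop
      vertex 20.000 10.000 0.000
      vertex 15.000 18.660 26.000
      vertex 20.000 10.000 26.000
    endloop
  endfacet
  facet normal 0.0000 1.0000 0.0000
    outer loop
      vertex 15.000 18.660 0.000
      vertex 5.000 18.660 0.000
      vertex 5.000 18.660 26.000
    endloop
  endfacet
  facet normal 0.0000 1.0000 0.0000
    outer loop
      vertex 15.000 18.660 0.000
      vertex 5.000 18.660 26.000
      vertex 15.000 18.660 26.000
    endloop
  endfacet
  facet normal -0.8660 0.5000 0.0000
    outer loop
      vertex 5.000 18.660 0.000
      vertex 0.000 10.000 0.000
      vertex 0.000 10.000 26.000
    endloop
  endfacet
  facet normal -0.8660 0.5000 0.0000
    outer loop
      vertex 5.000 18.660 0.000
      vertex 0.000 10.000 26.000
      vertex 5.000 18.660 26.000
    endloop
  endfacet
  facet normal -0.8660 -0.5000 0.0000
    outer loop
      vertex 0.000 10.000 0.000
      vertex 5.000 1.340 0.000
      vertex 5.000 1.340 26.000
    endloop
  endfacet
  facet normal -0.8660 -0.5000 0.0000
    outer loop
      vertex 0.000 10.000 0.000
      vertex 5.000 1.340 26.000
      vertex 0.000 10.000 26.000
    endloop
  endfacet
  facet normal 0.0000 -1.0000 0.0000
    outer loop
      vertex 5.000 1.340 0.000
      vertex 15.000 1.340 0.000
      vertex 15.000 1.340 26.000
    endloop
  endfacet
  facet normal 0.0000 -1.0000 0.0000
    outer loop
      vertex 5.000 1.340 0.000
      vertex 15.000 1.340 26.000
      vertex 5.000 1.340 26.000
    endloop
  endfacet
  facet normal 0.8660 -0.5000 0.0000
    outer loop
      vertex 15.000 1.340 0.000
      vertex 20.000 10.000 0.000
      vertex 20.000 10.000 26.000
    endloop
  endfacet
  facet normal 0.8660 -0.5000 0.0000
    outer loop
      vertex 15.000 1.340 0.000
      vertex 20.000 10.000 26.000
      vertex 15.000 1.340 26.000
    endloop
  endfacet
endsolid part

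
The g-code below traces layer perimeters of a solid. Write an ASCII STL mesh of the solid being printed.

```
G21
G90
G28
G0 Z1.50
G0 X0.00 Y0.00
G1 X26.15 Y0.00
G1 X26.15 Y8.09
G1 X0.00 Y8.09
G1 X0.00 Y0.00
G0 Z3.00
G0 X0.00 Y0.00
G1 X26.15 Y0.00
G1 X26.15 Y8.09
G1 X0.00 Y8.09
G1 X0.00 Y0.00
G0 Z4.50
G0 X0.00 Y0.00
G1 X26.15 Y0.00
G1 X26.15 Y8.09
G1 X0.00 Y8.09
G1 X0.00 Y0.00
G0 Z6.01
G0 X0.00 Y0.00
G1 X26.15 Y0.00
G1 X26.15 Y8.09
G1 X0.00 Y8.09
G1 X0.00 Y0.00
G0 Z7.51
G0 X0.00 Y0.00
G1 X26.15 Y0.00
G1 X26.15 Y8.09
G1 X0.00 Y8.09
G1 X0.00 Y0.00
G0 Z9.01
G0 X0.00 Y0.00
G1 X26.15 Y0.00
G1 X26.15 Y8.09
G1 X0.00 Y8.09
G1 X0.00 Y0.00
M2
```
solid part
  facet normal 0.0000 0.0000 -1.0000
    outer loop
      vertex 26.15 8.09 0.00
      vertex 26.15 0.00 0.00
      vertex 0.00 0.00 0.00
    endloop
  endfacet
  facet normal 0.0000 0.0000 -1.0000
    outer loop
      vertex 0.00 8.09 0.00
      vertex 26.15 8.09 0.00
      vertex 0.00 0.00 0.00
    endloop
  endfacet
  facet normal 0.0000 0.0000 1.0000
    outer loop
      vertex 0.00 0.00 9.01
      vertex 26.15 0.00 9.01
      vertex 26.15 8.09 9.01
    endloop
  endfacet
  facet normal 0.0000 0.0000 1.0000
    outer loop
      vertex 0.00 0.00 9.01
      vertex 26.15 8.09 9.01
      vertex 0.00 8.09 9.01
    endloop
  endfacet
  facet normal 0.0000 -1.0000 0.0000
    outer loop
      vertex 0.00 0.00 0.00
      vertex 26.15 0.00 0.00
      vertex 26.15 0.00 9.01
    endloop
  endfacet
  facet normal 0.0000 -1.0000 0.0000
    outer loop
      vertex 0.00 0.00 0.00
      vertex 26.15 0.00 9.01
      vertex 0.00 0.00 9.01
    endloop
  endfacet
  facet normal 0.0000 1.0000 0.0000
    outer loop
      vertex 26.15 8.09 9.01
      vertex 26.15 8.09 0.00
      vertex 0.00 8.09 0.00
    endloop
  endfacet
  facet normal 0.0000 1.0000 0.0000
    outer loop
      vertex 0.00 8.09 9.01
      vertex 26.15 8.09 9.01
      vertex 0.00 8.09 0.00
    endloop
  endfacet
  facet normal -1.0000 0.0000 0.0000
    outer loop
      vertex 0.00 8.09 9.01
      vertex 0.00 8.09 0.00
      vertex 0.00 0.00 0.00
    endloop
  endfacet
  facet normal -1.0000 0.0000 0.0000
    outer loop
      vertex 0.00 0.00 9.01
      vertex 0.00 8.09 9.01
      vertex 0.00 0.00 0.00
    endloop
  endfacet
  facet normal 1.0000 0.0000 0.0000
    outer loop
      vertex 26.15 0.00 0.00
      vertex 26.15 8.09 0.00
      vertex 26.15 8.09 9.01
    endloop
  endfacet
  facet normal 1.0000 0.0000 0.0000
    outer loop
      vertex 26.15 0.00 0.00
      vertex 26.15 8.09 9.01
      vertex 26.15 0.00 9.01
    endloop
  endfacet
endsolid part

The G0 Z moves step by Δz≈1.50 mm. Every layer's G1 loop is the same polygon, so the solid is a straight extrusion of it from z=0 to z≈9.01. Closing with flat bottom and top caps and triangulating gives 12 facets — a rectangular box, roughly 26.1 × 8.09 mm footprint and 9.01 mm tall.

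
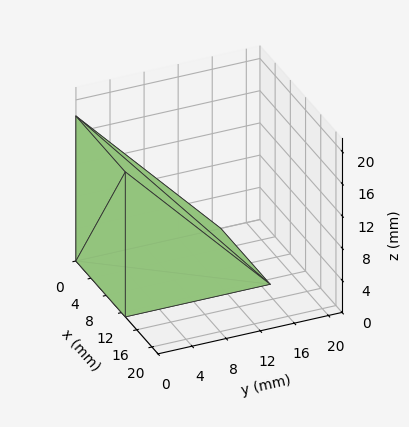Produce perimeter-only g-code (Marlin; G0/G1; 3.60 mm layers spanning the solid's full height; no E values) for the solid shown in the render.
Reading the render: the shape is a wedge (ramp): 13 × 17 mm base, rising to 18 mm along the y=0 edge and sloping linearly to z=0 at y=17 (dimensions read to the nearest mm from the axis ticks). For the g-code, the solid's height is divided into equal slices at the stated Δz and each level perimeter traced with G1 moves after a G0 lift.

; perimeter-only toolpath
G21 ; units = mm
G90 ; absolute positioning
G28 ; home
; layer 1
G0 Z3.60
G0 X0.00 Y0.00
G1 X13.00 Y0.00
G1 X13.00 Y13.60
G1 X0.00 Y13.60
G1 X0.00 Y0.00
; layer 2
G0 Z7.20
G0 X0.00 Y0.00
G1 X13.00 Y0.00
G1 X13.00 Y10.20
G1 X0.00 Y10.20
G1 X0.00 Y0.00
; layer 3
G0 Z10.80
G0 X0.00 Y0.00
G1 X13.00 Y0.00
G1 X13.00 Y6.80
G1 X0.00 Y6.80
G1 X0.00 Y0.00
; layer 4
G0 Z14.40
G0 X0.00 Y0.00
G1 X13.00 Y0.00
G1 X13.00 Y3.40
G1 X0.00 Y3.40
G1 X0.00 Y0.00
M2 ; end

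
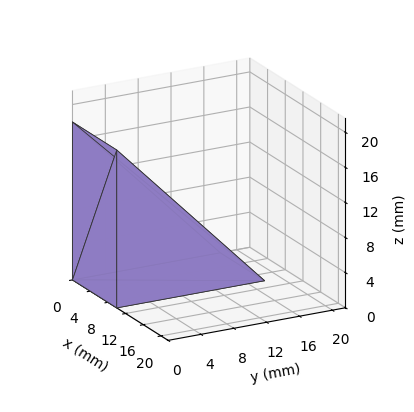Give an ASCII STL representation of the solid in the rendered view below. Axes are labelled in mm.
Reading the render: the shape is a wedge (ramp): 10 × 18 mm base, rising to 18 mm along the y=0 edge and sloping linearly to z=0 at y=18 (dimensions read to the nearest mm from the axis ticks). For the STL, each face is triangulated and given an outward normal.

solid part
  facet normal 0.0000 0.0000 -1.0000
    outer loop
      vertex 10.000 18.000 0.000
      vertex 10.000 0.000 0.000
      vertex 0.000 0.000 0.000
    endloop
  endfacet
  facet normal 0.0000 0.0000 -1.0000
    outer loop
      vertex 0.000 18.000 0.000
      vertex 10.000 18.000 0.000
      vertex 0.000 0.000 0.000
    endloop
  endfacet
  facet normal 0.0000 -1.0000 0.0000
    outer loop
      vertex 0.000 0.000 0.000
      vertex 10.000 0.000 0.000
      vertex 10.000 0.000 18.000
    endloop
  endfacet
  facet normal 0.0000 -1.0000 0.0000
    outer loop
      vertex 0.000 0.000 0.000
      vertex 10.000 0.000 18.000
      vertex 0.000 0.000 18.000
    endloop
  endfacet
  facet normal 0.0000 0.7071 0.7071
    outer loop
      vertex 0.000 0.000 18.000
      vertex 10.000 0.000 18.000
      vertex 10.000 18.000 0.000
    endloop
  endfacet
  facet normal 0.0000 0.7071 0.7071
    outer loop
      vertex 0.000 0.000 18.000
      vertex 10.000 18.000 0.000
      vertex 0.000 18.000 0.000
    endloop
  endfacet
  facet normal -1.0000 0.0000 0.0000
    outer loop
      vertex 0.000 0.000 18.000
      vertex 0.000 18.000 0.000
      vertex 0.000 0.000 0.000
    endloop
  endfacet
  facet normal 1.0000 0.0000 0.0000
    outer loop
      vertex 10.000 0.000 0.000
      vertex 10.000 18.000 0.000
      vertex 10.000 0.000 18.000
    endloop
  endfacet
endsolid part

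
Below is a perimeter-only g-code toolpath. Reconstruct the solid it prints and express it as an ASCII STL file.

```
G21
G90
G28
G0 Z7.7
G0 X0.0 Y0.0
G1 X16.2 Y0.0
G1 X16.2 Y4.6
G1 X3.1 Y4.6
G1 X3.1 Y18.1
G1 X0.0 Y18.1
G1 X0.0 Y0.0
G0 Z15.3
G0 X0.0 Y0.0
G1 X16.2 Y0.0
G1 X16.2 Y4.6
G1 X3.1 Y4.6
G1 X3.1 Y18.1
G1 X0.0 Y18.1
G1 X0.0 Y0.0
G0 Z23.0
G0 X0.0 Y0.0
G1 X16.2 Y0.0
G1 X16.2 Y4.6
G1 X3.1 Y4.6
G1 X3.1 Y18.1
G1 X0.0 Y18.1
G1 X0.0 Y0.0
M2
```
solid part
  facet normal 0.0000 0.0000 -1.0000
    outer loop
      vertex 16.2 4.6 0.0
      vertex 16.2 0.0 0.0
      vertex 0.0 0.0 0.0
    endloop
  endfacet
  facet normal 0.0000 0.0000 -1.0000
    outer loop
      vertex 3.1 4.6 0.0
      vertex 16.2 4.6 0.0
      vertex 0.0 0.0 0.0
    endloop
  endfacet
  facet normal 0.0000 0.0000 -1.0000
    outer loop
      vertex 3.1 18.1 0.0
      vertex 3.1 4.6 0.0
      vertex 0.0 0.0 0.0
    endloop
  endfacet
  facet normal 0.0000 0.0000 -1.0000
    outer loop
      vertex 0.0 18.1 0.0
      vertex 3.1 18.1 0.0
      vertex 0.0 0.0 0.0
    endloop
  endfacet
  facet normal 0.0000 0.0000 1.0000
    outer loop
      vertex 0.0 0.0 23.0
      vertex 16.2 0.0 23.0
      vertex 16.2 4.6 23.0
    endloop
  endfacet
  facet normal 0.0000 0.0000 1.0000
    outer loop
      vertex 0.0 0.0 23.0
      vertex 16.2 4.6 23.0
      vertex 3.1 4.6 23.0
    endloop
  endfacet
  facet normal 0.0000 0.0000 1.0000
    outer loop
      vertex 0.0 0.0 23.0
      vertex 3.1 4.6 23.0
      vertex 3.1 18.1 23.0
    endloop
  endfacet
  facet normal 0.0000 0.0000 1.0000
    outer loop
      vertex 0.0 0.0 23.0
      vertex 3.1 18.1 23.0
      vertex 0.0 18.1 23.0
    endloop
  endfacet
  facet normal 0.0000 -1.0000 0.0000
    outer loop
      vertex 0.0 0.0 0.0
      vertex 16.2 0.0 0.0
      vertex 16.2 0.0 23.0
    endloop
  endfacet
  facet normal 0.0000 -1.0000 0.0000
    outer loop
      vertex 0.0 0.0 0.0
      vertex 16.2 0.0 23.0
      vertex 0.0 0.0 23.0
    endloop
  endfacet
  facet normal 1.0000 0.0000 0.0000
    outer loop
      vertex 16.2 0.0 0.0
      vertex 16.2 4.6 0.0
      vertex 16.2 4.6 23.0
    endloop
  endfacet
  facet normal 1.0000 0.0000 0.0000
    outer loop
      vertex 16.2 0.0 0.0
      vertex 16.2 4.6 23.0
      vertex 16.2 0.0 23.0
    endloop
  endfacet
  facet normal 0.0000 1.0000 0.0000
    outer loop
      vertex 16.2 4.6 0.0
      vertex 3.1 4.6 0.0
      vertex 3.1 4.6 23.0
    endloop
  endfacet
  facet normal 0.0000 1.0000 0.0000
    outer loop
      vertex 16.2 4.6 0.0
      vertex 3.1 4.6 23.0
      vertex 16.2 4.6 23.0
    endloop
  endfacet
  facet normal 1.0000 0.0000 0.0000
    outer loop
      vertex 3.1 4.6 0.0
      vertex 3.1 18.1 0.0
      vertex 3.1 18.1 23.0
    endloop
  endfacet
  facet normal 1.0000 0.0000 0.0000
    outer loop
      vertex 3.1 4.6 0.0
      vertex 3.1 18.1 23.0
      vertex 3.1 4.6 23.0
    endloop
  endfacet
  facet normal 0.0000 1.0000 0.0000
    outer loop
      vertex 3.1 18.1 0.0
      vertex 0.0 18.1 0.0
      vertex 0.0 18.1 23.0
    endloop
  endfacet
  facet normal 0.0000 1.0000 0.0000
    outer loop
      vertex 3.1 18.1 0.0
      vertex 0.0 18.1 23.0
      vertex 3.1 18.1 23.0
    endloop
  endfacet
  facet normal -1.0000 0.0000 0.0000
    outer loop
      vertex 0.0 18.1 0.0
      vertex 0.0 0.0 0.0
      vertex 0.0 0.0 23.0
    endloop
  endfacet
  facet normal -1.0000 0.0000 0.0000
    outer loop
      vertex 0.0 18.1 0.0
      vertex 0.0 0.0 23.0
      vertex 0.0 18.1 23.0
    endloop
  endfacet
endsolid part

The G0 Z moves step by Δz≈7.7 mm. Every layer's G1 loop is the same polygon, so the solid is a straight extrusion of it from z=0 to z≈23. Closing with flat bottom and top caps and triangulating gives 20 facets — an L-shaped prism: outer 16.2 × 18.1 mm, arm thicknesses ≈ 4.6 mm (horizontal) and 3.1 mm (vertical), extruded 23 mm in z.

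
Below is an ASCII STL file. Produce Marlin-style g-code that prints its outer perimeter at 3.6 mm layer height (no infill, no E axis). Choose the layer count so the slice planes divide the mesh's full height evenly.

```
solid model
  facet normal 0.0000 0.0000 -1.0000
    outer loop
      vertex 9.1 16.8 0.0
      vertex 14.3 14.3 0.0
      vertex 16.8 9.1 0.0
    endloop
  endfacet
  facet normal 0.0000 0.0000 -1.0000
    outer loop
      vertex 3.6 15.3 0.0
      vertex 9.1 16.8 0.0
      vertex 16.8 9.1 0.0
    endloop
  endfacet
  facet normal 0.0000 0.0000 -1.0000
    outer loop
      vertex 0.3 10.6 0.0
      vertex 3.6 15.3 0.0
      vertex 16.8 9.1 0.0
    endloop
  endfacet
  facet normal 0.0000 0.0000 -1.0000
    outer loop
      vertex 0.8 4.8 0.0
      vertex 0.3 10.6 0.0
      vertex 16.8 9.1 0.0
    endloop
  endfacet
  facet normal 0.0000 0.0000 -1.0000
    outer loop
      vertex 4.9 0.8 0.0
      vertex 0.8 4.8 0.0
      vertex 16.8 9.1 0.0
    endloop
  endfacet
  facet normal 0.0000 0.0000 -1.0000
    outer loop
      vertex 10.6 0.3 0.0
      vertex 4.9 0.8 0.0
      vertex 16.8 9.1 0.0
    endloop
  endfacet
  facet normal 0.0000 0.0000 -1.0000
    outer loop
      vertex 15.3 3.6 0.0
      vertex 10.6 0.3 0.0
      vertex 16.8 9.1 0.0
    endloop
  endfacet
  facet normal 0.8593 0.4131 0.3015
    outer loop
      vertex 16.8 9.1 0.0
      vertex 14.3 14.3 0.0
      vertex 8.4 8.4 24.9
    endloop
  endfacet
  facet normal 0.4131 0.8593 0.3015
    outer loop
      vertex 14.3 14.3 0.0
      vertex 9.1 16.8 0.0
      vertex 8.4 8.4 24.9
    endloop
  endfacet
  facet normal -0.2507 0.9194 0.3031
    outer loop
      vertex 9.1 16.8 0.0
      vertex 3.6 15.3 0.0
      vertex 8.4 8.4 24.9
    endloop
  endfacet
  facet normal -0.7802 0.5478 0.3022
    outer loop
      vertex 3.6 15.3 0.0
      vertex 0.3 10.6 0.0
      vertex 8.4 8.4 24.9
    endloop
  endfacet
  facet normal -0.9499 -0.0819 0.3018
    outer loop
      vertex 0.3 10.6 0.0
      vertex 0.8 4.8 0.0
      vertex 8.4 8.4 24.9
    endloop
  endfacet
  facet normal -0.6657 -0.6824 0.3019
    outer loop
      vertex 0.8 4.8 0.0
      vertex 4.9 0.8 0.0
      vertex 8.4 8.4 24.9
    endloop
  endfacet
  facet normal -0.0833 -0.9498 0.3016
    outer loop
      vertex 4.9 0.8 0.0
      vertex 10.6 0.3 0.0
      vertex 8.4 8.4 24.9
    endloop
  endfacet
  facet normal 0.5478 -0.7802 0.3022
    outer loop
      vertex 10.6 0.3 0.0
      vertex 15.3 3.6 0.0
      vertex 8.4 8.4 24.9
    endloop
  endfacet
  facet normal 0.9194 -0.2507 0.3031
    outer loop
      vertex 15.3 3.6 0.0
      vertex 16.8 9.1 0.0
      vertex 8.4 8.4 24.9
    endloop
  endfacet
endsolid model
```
; perimeter-only toolpath
G21 ; units = mm
G90 ; absolute positioning
G28 ; home
; layer 1
G0 Z3.6
G0 X15.6 Y9.0
G1 X13.5 Y13.5
G1 X9.0 Y15.6
G1 X4.3 Y14.3
G1 X1.5 Y10.3
G1 X1.9 Y5.3
G1 X5.4 Y1.9
G1 X10.3 Y1.5
G1 X14.3 Y4.3
G1 X15.6 Y9.0
; layer 2
G0 Z7.1
G0 X14.4 Y8.9
G1 X12.6 Y12.6
G1 X8.9 Y14.4
G1 X5.0 Y13.3
G1 X2.6 Y10.0
G1 X3.0 Y5.8
G1 X5.9 Y3.0
G1 X10.0 Y2.6
G1 X13.3 Y5.0
G1 X14.4 Y8.9
; layer 3
G0 Z10.7
G0 X13.2 Y8.8
G1 X11.8 Y11.8
G1 X8.8 Y13.2
G1 X5.7 Y12.3
G1 X3.8 Y9.7
G1 X4.1 Y6.3
G1 X6.4 Y4.1
G1 X9.7 Y3.8
G1 X12.3 Y5.7
G1 X13.2 Y8.8
; layer 4
G0 Z14.2
G0 X12.0 Y8.7
G1 X10.9 Y10.9
G1 X8.7 Y12.0
G1 X6.3 Y11.4
G1 X4.9 Y9.3
G1 X5.1 Y6.9
G1 X6.9 Y5.1
G1 X9.3 Y4.9
G1 X11.4 Y6.3
G1 X12.0 Y8.7
; layer 5
G0 Z17.8
G0 X10.8 Y8.6
G1 X10.1 Y10.1
G1 X8.6 Y10.8
G1 X7.0 Y10.4
G1 X6.1 Y9.0
G1 X6.2 Y7.4
G1 X7.4 Y6.2
G1 X9.0 Y6.1
G1 X10.4 Y7.0
G1 X10.8 Y8.6
; layer 6
G0 Z21.3
G0 X9.6 Y8.5
G1 X9.2 Y9.2
G1 X8.5 Y9.6
G1 X7.7 Y9.4
G1 X7.2 Y8.7
G1 X7.3 Y7.9
G1 X7.9 Y7.3
G1 X8.7 Y7.2
G1 X9.4 Y7.7
G1 X9.6 Y8.5
M2 ; end

The solid is a regular 9-sided pyramid, base circumscribed radius ≈ 8.4 mm, apex at z ≈ 24.9 mm. Slicing at Δz = 3.6 mm — 7 equal slices spanning the solid's height, so layer i sits at z = i·h/7 — gives 6 non-empty perimeters. Each is a 9-segment closed polygon; G0 lifts to the layer z and rapids to the start vertex, then G1 traces the edges. The cross-section shrinks linearly with z (the slice at the apex is degenerate and omitted).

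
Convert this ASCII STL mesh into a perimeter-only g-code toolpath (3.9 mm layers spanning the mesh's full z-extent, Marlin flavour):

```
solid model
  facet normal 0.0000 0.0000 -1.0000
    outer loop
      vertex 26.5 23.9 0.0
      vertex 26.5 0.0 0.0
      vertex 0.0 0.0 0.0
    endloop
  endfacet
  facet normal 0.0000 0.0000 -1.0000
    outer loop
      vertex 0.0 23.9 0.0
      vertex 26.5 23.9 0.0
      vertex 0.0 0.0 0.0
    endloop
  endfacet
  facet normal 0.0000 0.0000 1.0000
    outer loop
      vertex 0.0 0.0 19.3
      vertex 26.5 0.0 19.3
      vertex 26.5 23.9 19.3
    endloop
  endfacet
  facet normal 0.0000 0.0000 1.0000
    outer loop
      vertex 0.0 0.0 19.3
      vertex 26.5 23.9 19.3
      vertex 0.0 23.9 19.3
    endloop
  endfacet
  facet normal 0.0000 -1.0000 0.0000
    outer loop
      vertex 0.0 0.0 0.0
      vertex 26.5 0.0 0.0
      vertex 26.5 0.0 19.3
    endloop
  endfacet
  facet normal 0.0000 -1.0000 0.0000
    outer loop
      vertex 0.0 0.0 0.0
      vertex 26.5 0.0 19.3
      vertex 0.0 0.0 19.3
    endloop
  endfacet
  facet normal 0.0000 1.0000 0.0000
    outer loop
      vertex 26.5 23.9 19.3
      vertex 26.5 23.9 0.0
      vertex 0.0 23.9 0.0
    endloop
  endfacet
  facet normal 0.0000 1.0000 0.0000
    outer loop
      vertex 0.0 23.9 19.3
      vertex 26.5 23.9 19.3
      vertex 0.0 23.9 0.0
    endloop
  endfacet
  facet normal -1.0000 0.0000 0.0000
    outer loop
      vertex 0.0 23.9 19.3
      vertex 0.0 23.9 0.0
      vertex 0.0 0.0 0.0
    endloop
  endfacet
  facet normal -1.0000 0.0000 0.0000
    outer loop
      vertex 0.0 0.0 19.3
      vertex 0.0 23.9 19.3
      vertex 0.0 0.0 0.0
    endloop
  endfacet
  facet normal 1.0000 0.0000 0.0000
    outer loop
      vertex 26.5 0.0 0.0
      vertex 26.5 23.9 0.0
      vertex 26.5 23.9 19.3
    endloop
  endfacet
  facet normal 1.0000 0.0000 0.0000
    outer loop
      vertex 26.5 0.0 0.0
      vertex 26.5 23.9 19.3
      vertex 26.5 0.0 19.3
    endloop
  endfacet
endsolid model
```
; perimeter-only toolpath
G21 ; units = mm
G90 ; absolute positioning
G28 ; home
; layer 1
G0 Z3.9
G0 X0.0 Y0.0
G1 X26.5 Y0.0
G1 X26.5 Y23.9
G1 X0.0 Y23.9
G1 X0.0 Y0.0
; layer 2
G0 Z7.7
G0 X0.0 Y0.0
G1 X26.5 Y0.0
G1 X26.5 Y23.9
G1 X0.0 Y23.9
G1 X0.0 Y0.0
; layer 3
G0 Z11.6
G0 X0.0 Y0.0
G1 X26.5 Y0.0
G1 X26.5 Y23.9
G1 X0.0 Y23.9
G1 X0.0 Y0.0
; layer 4
G0 Z15.4
G0 X0.0 Y0.0
G1 X26.5 Y0.0
G1 X26.5 Y23.9
G1 X0.0 Y23.9
G1 X0.0 Y0.0
; layer 5
G0 Z19.3
G0 X0.0 Y0.0
G1 X26.5 Y0.0
G1 X26.5 Y23.9
G1 X0.0 Y23.9
G1 X0.0 Y0.0
M2 ; end

The solid is a rectangular box, roughly 26.5 × 23.9 mm footprint and 19.3 mm tall. Slicing at Δz = 3.9 mm — 5 equal slices spanning the solid's height, so layer i sits at z = i·h/5 — gives 5 non-empty perimeters. Each is a 4-segment closed polygon; G0 lifts to the layer z and rapids to the start vertex, then G1 traces the edges.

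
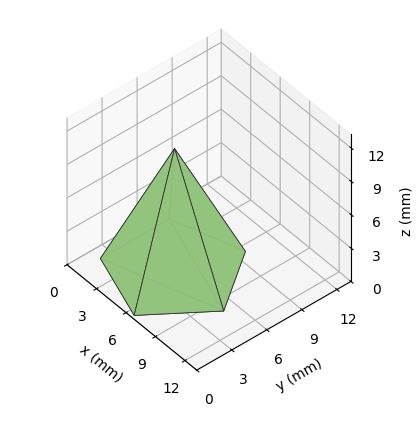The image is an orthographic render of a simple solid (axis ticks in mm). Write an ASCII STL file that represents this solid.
Reading the render: the shape is a regular 5-sided pyramid, base circumscribed radius ≈ 5 mm, apex at z ≈ 11 mm (dimensions read to the nearest mm from the axis ticks). For the STL, each face is triangulated and given an outward normal.

solid part
  facet normal 0.0000 0.0000 -1.0000
    outer loop
      vertex 0.95 7.94 0.00
      vertex 6.55 9.76 0.00
      vertex 10.00 5.00 0.00
    endloop
  endfacet
  facet normal 0.0000 0.0000 -1.0000
    outer loop
      vertex 0.95 2.06 0.00
      vertex 0.95 7.94 0.00
      vertex 10.00 5.00 0.00
    endloop
  endfacet
  facet normal 0.0000 0.0000 -1.0000
    outer loop
      vertex 6.55 0.24 0.00
      vertex 0.95 2.06 0.00
      vertex 10.00 5.00 0.00
    endloop
  endfacet
  facet normal 0.7599 0.5507 0.3454
    outer loop
      vertex 10.00 5.00 0.00
      vertex 6.55 9.76 0.00
      vertex 5.00 5.00 11.00
    endloop
  endfacet
  facet normal -0.2901 0.8925 0.3453
    outer loop
      vertex 6.55 9.76 0.00
      vertex 0.95 7.94 0.00
      vertex 5.00 5.00 11.00
    endloop
  endfacet
  facet normal -0.9384 0.0000 0.3455
    outer loop
      vertex 0.95 7.94 0.00
      vertex 0.95 2.06 0.00
      vertex 5.00 5.00 11.00
    endloop
  endfacet
  facet normal -0.2901 -0.8925 0.3453
    outer loop
      vertex 0.95 2.06 0.00
      vertex 6.55 0.24 0.00
      vertex 5.00 5.00 11.00
    endloop
  endfacet
  facet normal 0.7599 -0.5507 0.3454
    outer loop
      vertex 6.55 0.24 0.00
      vertex 10.00 5.00 0.00
      vertex 5.00 5.00 11.00
    endloop
  endfacet
endsolid part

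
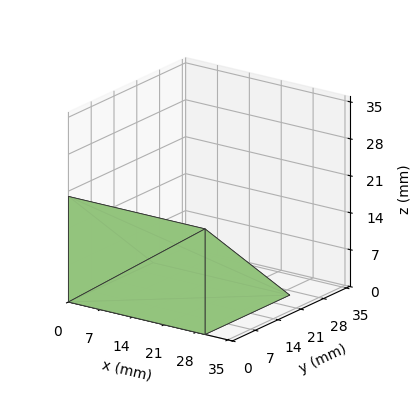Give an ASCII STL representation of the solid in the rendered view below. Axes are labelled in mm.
Reading the render: the shape is a wedge (ramp): 30 × 26 mm base, rising to 20 mm along the y=0 edge and sloping linearly to z=0 at y=26 (dimensions read to the nearest mm from the axis ticks). For the STL, each face is triangulated and given an outward normal.

solid part
  facet normal 0.0000 0.0000 -1.0000
    outer loop
      vertex 30.000 26.000 0.000
      vertex 30.000 0.000 0.000
      vertex 0.000 0.000 0.000
    endloop
  endfacet
  facet normal 0.0000 0.0000 -1.0000
    outer loop
      vertex 0.000 26.000 0.000
      vertex 30.000 26.000 0.000
      vertex 0.000 0.000 0.000
    endloop
  endfacet
  facet normal 0.0000 -1.0000 0.0000
    outer loop
      vertex 0.000 0.000 0.000
      vertex 30.000 0.000 0.000
      vertex 30.000 0.000 20.000
    endloop
  endfacet
  facet normal 0.0000 -1.0000 0.0000
    outer loop
      vertex 0.000 0.000 0.000
      vertex 30.000 0.000 20.000
      vertex 0.000 0.000 20.000
    endloop
  endfacet
  facet normal 0.0000 0.6097 0.7926
    outer loop
      vertex 0.000 0.000 20.000
      vertex 30.000 0.000 20.000
      vertex 30.000 26.000 0.000
    endloop
  endfacet
  facet normal 0.0000 0.6097 0.7926
    outer loop
      vertex 0.000 0.000 20.000
      vertex 30.000 26.000 0.000
      vertex 0.000 26.000 0.000
    endloop
  endfacet
  facet normal -1.0000 0.0000 0.0000
    outer loop
      vertex 0.000 0.000 20.000
      vertex 0.000 26.000 0.000
      vertex 0.000 0.000 0.000
    endloop
  endfacet
  facet normal 1.0000 0.0000 0.0000
    outer loop
      vertex 30.000 0.000 0.000
      vertex 30.000 26.000 0.000
      vertex 30.000 0.000 20.000
    endloop
  endfacet
endsolid part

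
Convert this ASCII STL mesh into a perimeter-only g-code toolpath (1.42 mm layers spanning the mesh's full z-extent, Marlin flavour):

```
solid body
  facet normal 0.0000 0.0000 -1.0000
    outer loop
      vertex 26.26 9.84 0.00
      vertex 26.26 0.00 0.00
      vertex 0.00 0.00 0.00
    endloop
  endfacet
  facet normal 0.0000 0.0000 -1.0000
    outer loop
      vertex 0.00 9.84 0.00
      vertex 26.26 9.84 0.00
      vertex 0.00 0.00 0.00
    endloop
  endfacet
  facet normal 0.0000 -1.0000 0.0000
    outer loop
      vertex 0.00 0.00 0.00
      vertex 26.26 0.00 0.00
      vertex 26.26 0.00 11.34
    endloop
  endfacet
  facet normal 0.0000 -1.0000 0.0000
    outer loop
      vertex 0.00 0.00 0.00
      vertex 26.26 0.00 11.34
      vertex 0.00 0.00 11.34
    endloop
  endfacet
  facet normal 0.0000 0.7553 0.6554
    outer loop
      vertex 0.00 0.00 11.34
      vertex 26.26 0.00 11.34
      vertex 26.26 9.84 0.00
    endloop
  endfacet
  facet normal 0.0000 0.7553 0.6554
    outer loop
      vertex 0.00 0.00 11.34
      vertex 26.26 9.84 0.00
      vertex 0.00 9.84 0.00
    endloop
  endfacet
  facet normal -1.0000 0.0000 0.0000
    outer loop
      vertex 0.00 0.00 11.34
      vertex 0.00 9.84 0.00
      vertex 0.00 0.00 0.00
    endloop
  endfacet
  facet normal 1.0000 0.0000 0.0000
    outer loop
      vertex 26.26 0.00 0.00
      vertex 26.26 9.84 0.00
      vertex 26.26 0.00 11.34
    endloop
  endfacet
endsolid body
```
; perimeter-only toolpath
G21 ; units = mm
G90 ; absolute positioning
G28 ; home
; layer 1
G0 Z1.42
G0 X0.00 Y0.00
G1 X26.26 Y0.00
G1 X26.26 Y8.61
G1 X0.00 Y8.61
G1 X0.00 Y0.00
; layer 2
G0 Z2.83
G0 X0.00 Y0.00
G1 X26.26 Y0.00
G1 X26.26 Y7.38
G1 X0.00 Y7.38
G1 X0.00 Y0.00
; layer 3
G0 Z4.25
G0 X0.00 Y0.00
G1 X26.26 Y0.00
G1 X26.26 Y6.15
G1 X0.00 Y6.15
G1 X0.00 Y0.00
; layer 4
G0 Z5.67
G0 X0.00 Y0.00
G1 X26.26 Y0.00
G1 X26.26 Y4.92
G1 X0.00 Y4.92
G1 X0.00 Y0.00
; layer 5
G0 Z7.09
G0 X0.00 Y0.00
G1 X26.26 Y0.00
G1 X26.26 Y3.69
G1 X0.00 Y3.69
G1 X0.00 Y0.00
; layer 6
G0 Z8.50
G0 X0.00 Y0.00
G1 X26.26 Y0.00
G1 X26.26 Y2.46
G1 X0.00 Y2.46
G1 X0.00 Y0.00
; layer 7
G0 Z9.92
G0 X0.00 Y0.00
G1 X26.26 Y0.00
G1 X26.26 Y1.23
G1 X0.00 Y1.23
G1 X0.00 Y0.00
M2 ; end

The solid is a wedge (ramp): 26.3 × 9.84 mm base, rising to 11.3 mm along the y=0 edge and sloping linearly to z=0 at y=9.84. Slicing at Δz = 1.42 mm — 8 equal slices spanning the solid's height, so layer i sits at z = i·h/8 — gives 7 non-empty perimeters. Each is a 4-segment closed polygon; G0 lifts to the layer z and rapids to the start vertex, then G1 traces the edges. The cross-section shrinks linearly with z (the slice at the apex is degenerate and omitted).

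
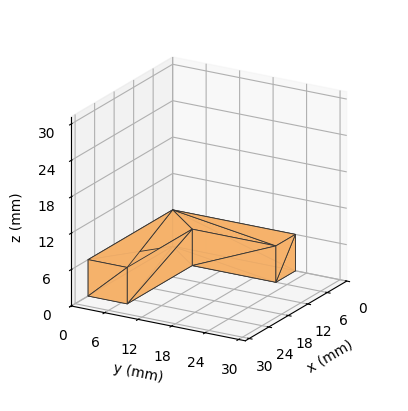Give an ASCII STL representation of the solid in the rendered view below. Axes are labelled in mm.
Reading the render: the shape is an L-shaped prism: outer 26 × 22 mm, arm thicknesses ≈ 7 mm (horizontal) and 6 mm (vertical), extruded 6 mm in z (dimensions read to the nearest mm from the axis ticks). For the STL, each face is triangulated and given an outward normal.

solid part
  facet normal 0.0000 0.0000 -1.0000
    outer loop
      vertex 26.0 7.0 0.0
      vertex 26.0 0.0 0.0
      vertex 0.0 0.0 0.0
    endloop
  endfacet
  facet normal 0.0000 0.0000 -1.0000
    outer loop
      vertex 6.0 7.0 0.0
      vertex 26.0 7.0 0.0
      vertex 0.0 0.0 0.0
    endloop
  endfacet
  facet normal 0.0000 0.0000 -1.0000
    outer loop
      vertex 6.0 22.0 0.0
      vertex 6.0 7.0 0.0
      vertex 0.0 0.0 0.0
    endloop
  endfacet
  facet normal 0.0000 0.0000 -1.0000
    outer loop
      vertex 0.0 22.0 0.0
      vertex 6.0 22.0 0.0
      vertex 0.0 0.0 0.0
    endloop
  endfacet
  facet normal 0.0000 0.0000 1.0000
    outer loop
      vertex 0.0 0.0 6.0
      vertex 26.0 0.0 6.0
      vertex 26.0 7.0 6.0
    endloop
  endfacet
  facet normal 0.0000 0.0000 1.0000
    outer loop
      vertex 0.0 0.0 6.0
      vertex 26.0 7.0 6.0
      vertex 6.0 7.0 6.0
    endloop
  endfacet
  facet normal 0.0000 0.0000 1.0000
    outer loop
      vertex 0.0 0.0 6.0
      vertex 6.0 7.0 6.0
      vertex 6.0 22.0 6.0
    endloop
  endfacet
  facet normal 0.0000 0.0000 1.0000
    outer loop
      vertex 0.0 0.0 6.0
      vertex 6.0 22.0 6.0
      vertex 0.0 22.0 6.0
    endloop
  endfacet
  facet normal 0.0000 -1.0000 0.0000
    outer loop
      vertex 0.0 0.0 0.0
      vertex 26.0 0.0 0.0
      vertex 26.0 0.0 6.0
    endloop
  endfacet
  facet normal 0.0000 -1.0000 0.0000
    outer loop
      vertex 0.0 0.0 0.0
      vertex 26.0 0.0 6.0
      vertex 0.0 0.0 6.0
    endloop
  endfacet
  facet normal 1.0000 0.0000 0.0000
    outer loop
      vertex 26.0 0.0 0.0
      vertex 26.0 7.0 0.0
      vertex 26.0 7.0 6.0
    endloop
  endfacet
  facet normal 1.0000 0.0000 0.0000
    outer loop
      vertex 26.0 0.0 0.0
      vertex 26.0 7.0 6.0
      vertex 26.0 0.0 6.0
    endloop
  endfacet
  facet normal 0.0000 1.0000 0.0000
    outer loop
      vertex 26.0 7.0 0.0
      vertex 6.0 7.0 0.0
      vertex 6.0 7.0 6.0
    endloop
  endfacet
  facet normal 0.0000 1.0000 0.0000
    outer loop
      vertex 26.0 7.0 0.0
      vertex 6.0 7.0 6.0
      vertex 26.0 7.0 6.0
    endloop
  endfacet
  facet normal 1.0000 0.0000 0.0000
    outer loop
      vertex 6.0 7.0 0.0
      vertex 6.0 22.0 0.0
      vertex 6.0 22.0 6.0
    endloop
  endfacet
  facet normal 1.0000 0.0000 0.0000
    outer loop
      vertex 6.0 7.0 0.0
      vertex 6.0 22.0 6.0
      vertex 6.0 7.0 6.0
    endloop
  endfacet
  facet normal 0.0000 1.0000 0.0000
    outer loop
      vertex 6.0 22.0 0.0
      vertex 0.0 22.0 0.0
      vertex 0.0 22.0 6.0
    endloop
  endfacet
  facet normal 0.0000 1.0000 0.0000
    outer loop
      vertex 6.0 22.0 0.0
      vertex 0.0 22.0 6.0
      vertex 6.0 22.0 6.0
    endloop
  endfacet
  facet normal -1.0000 0.0000 0.0000
    outer loop
      vertex 0.0 22.0 0.0
      vertex 0.0 0.0 0.0
      vertex 0.0 0.0 6.0
    endloop
  endfacet
  facet normal -1.0000 0.0000 0.0000
    outer loop
      vertex 0.0 22.0 0.0
      vertex 0.0 0.0 6.0
      vertex 0.0 22.0 6.0
    endloop
  endfacet
endsolid part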